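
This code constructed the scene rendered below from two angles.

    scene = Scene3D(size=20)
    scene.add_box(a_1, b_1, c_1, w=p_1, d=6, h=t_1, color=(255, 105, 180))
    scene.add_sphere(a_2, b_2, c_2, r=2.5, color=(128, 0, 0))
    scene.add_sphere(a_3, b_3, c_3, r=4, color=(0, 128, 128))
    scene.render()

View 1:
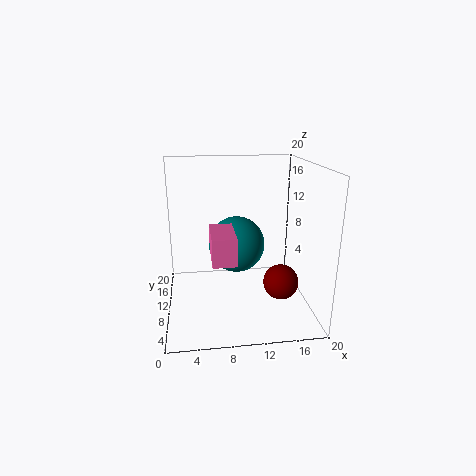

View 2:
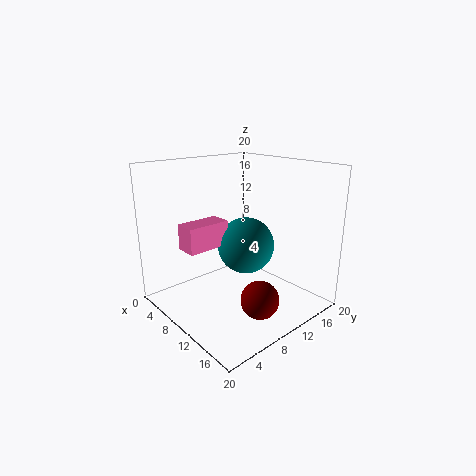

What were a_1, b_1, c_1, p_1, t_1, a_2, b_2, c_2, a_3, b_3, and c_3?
a_1 = 6
b_1 = 3
c_1 = 9
p_1 = 3
t_1 = 3.5
a_2 = 16
b_2 = 8.5
c_2 = 3.5
a_3 = 10
b_3 = 11.5
c_3 = 8.5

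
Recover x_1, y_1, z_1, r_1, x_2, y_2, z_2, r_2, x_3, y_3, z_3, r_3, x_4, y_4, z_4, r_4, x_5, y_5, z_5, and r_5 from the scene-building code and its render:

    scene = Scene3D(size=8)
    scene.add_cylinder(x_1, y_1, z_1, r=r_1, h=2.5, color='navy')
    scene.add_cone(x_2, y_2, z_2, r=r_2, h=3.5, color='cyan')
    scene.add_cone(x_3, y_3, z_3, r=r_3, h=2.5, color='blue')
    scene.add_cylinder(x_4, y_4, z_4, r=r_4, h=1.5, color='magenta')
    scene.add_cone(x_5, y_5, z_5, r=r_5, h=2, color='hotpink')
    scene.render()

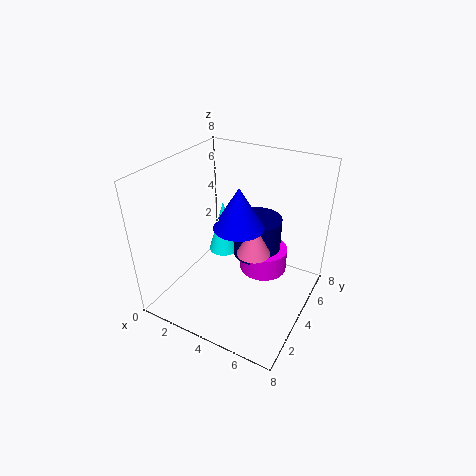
x_1 = 4, y_1 = 6.5, z_1 = 1.5, r_1 = 1.5, x_2 = 1.5, y_2 = 6.5, z_2 = 1, r_2 = 1, x_3 = 3.5, y_3 = 5, z_3 = 4, r_3 = 1.5, x_4 = 4.5, y_4 = 6.5, z_4 = 0.5, r_4 = 1.5, x_5 = 4.5, y_5 = 5, z_5 = 2.5, r_5 = 1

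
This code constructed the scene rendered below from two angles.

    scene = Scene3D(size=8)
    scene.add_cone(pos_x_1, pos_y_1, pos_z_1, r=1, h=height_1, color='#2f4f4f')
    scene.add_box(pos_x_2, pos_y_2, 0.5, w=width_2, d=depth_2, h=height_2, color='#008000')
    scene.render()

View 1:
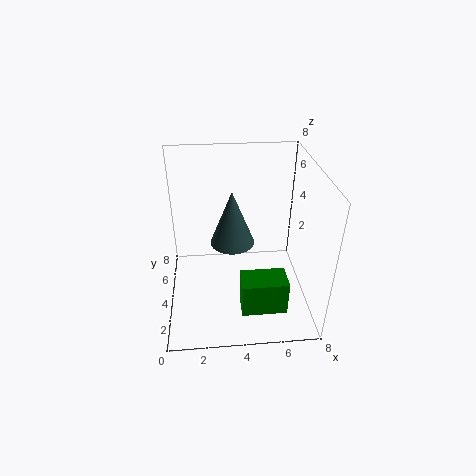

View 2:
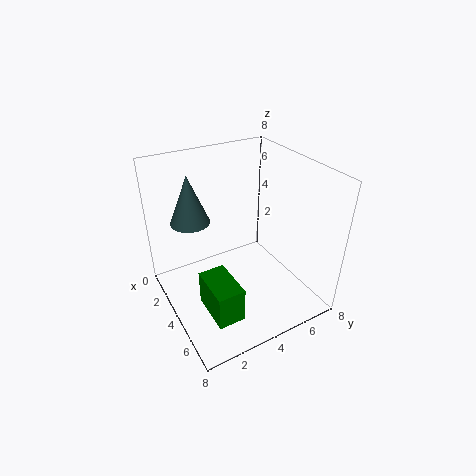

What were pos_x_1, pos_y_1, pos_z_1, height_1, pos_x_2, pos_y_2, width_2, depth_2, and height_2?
pos_x_1 = 3.5
pos_y_1 = 1.5
pos_z_1 = 5.5
height_1 = 2.5
pos_x_2 = 4
pos_y_2 = 1.5
width_2 = 2.5
depth_2 = 1.5
height_2 = 2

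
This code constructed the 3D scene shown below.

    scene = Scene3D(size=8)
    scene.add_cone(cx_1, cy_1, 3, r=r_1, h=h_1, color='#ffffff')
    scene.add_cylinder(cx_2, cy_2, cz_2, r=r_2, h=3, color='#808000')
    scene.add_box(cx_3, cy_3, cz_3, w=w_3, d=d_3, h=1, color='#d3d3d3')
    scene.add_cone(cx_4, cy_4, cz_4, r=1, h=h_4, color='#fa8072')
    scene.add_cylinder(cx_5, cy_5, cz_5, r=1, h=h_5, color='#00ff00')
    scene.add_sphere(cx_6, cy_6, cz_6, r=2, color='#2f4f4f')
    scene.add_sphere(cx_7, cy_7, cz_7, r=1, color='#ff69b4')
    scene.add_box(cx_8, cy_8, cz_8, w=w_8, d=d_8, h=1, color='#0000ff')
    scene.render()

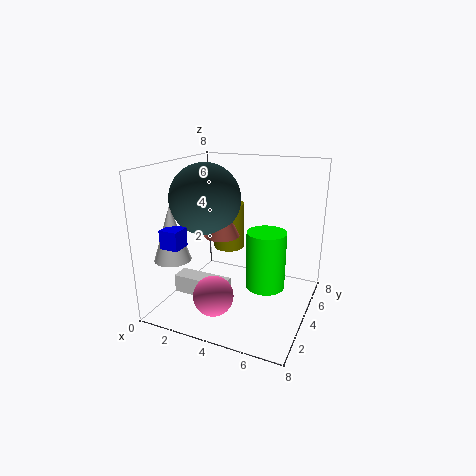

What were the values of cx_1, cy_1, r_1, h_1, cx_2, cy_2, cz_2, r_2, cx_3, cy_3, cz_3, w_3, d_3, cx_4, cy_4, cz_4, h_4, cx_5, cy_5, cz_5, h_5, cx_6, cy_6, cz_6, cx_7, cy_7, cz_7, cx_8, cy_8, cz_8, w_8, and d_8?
cx_1 = 1
cy_1 = 2
r_1 = 1
h_1 = 3
cx_2 = 2
cy_2 = 7
cz_2 = 2
r_2 = 1
cx_3 = 1
cy_3 = 2
cz_3 = 1
w_3 = 3
d_3 = 1
cx_4 = 3
cy_4 = 4
cz_4 = 4
h_4 = 2
cx_5 = 6
cy_5 = 3
cz_5 = 2
h_5 = 3
cx_6 = 2
cy_6 = 4
cz_6 = 6
cx_7 = 4
cy_7 = 1
cz_7 = 2
cx_8 = 1
cy_8 = 1
cz_8 = 4
w_8 = 1
d_8 = 1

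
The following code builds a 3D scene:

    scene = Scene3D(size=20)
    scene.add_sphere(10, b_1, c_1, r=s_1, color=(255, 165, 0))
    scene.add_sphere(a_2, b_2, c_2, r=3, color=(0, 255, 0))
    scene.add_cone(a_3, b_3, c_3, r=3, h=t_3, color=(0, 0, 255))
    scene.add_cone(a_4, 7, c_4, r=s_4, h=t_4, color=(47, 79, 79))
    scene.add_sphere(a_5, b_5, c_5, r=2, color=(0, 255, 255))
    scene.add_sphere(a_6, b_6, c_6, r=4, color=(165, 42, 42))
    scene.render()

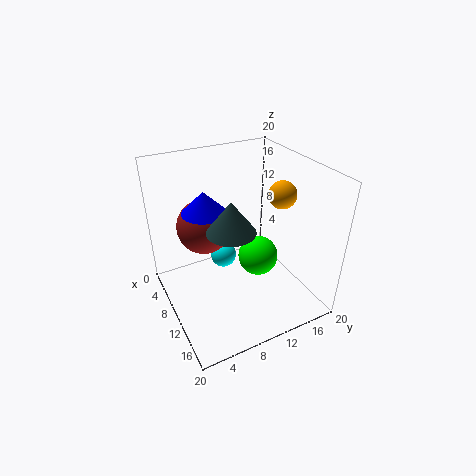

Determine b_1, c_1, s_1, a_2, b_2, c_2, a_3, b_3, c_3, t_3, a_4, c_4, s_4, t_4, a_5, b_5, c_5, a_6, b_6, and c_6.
b_1 = 17
c_1 = 15
s_1 = 2
a_2 = 9
b_2 = 14
c_2 = 5
a_3 = 8
b_3 = 6
c_3 = 14
t_3 = 3
a_4 = 14
c_4 = 14
s_4 = 3
t_4 = 4
a_5 = 5
b_5 = 10
c_5 = 4
a_6 = 5
b_6 = 7
c_6 = 10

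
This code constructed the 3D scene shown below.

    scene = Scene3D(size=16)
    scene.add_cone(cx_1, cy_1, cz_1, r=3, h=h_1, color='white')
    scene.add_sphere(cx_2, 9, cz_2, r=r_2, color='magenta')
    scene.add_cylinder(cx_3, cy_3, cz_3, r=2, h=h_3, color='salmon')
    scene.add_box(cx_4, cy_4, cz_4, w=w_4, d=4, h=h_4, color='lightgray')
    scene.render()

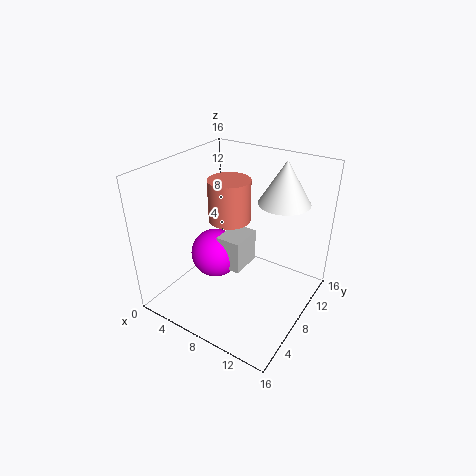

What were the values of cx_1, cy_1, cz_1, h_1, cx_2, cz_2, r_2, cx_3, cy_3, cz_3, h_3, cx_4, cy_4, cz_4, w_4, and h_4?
cx_1 = 11, cy_1 = 13, cz_1 = 11, h_1 = 5, cx_2 = 4, cz_2 = 4, r_2 = 3, cx_3 = 9, cy_3 = 5, cz_3 = 12, h_3 = 4, cx_4 = 5, cy_4 = 8, cz_4 = 3, w_4 = 3, h_4 = 4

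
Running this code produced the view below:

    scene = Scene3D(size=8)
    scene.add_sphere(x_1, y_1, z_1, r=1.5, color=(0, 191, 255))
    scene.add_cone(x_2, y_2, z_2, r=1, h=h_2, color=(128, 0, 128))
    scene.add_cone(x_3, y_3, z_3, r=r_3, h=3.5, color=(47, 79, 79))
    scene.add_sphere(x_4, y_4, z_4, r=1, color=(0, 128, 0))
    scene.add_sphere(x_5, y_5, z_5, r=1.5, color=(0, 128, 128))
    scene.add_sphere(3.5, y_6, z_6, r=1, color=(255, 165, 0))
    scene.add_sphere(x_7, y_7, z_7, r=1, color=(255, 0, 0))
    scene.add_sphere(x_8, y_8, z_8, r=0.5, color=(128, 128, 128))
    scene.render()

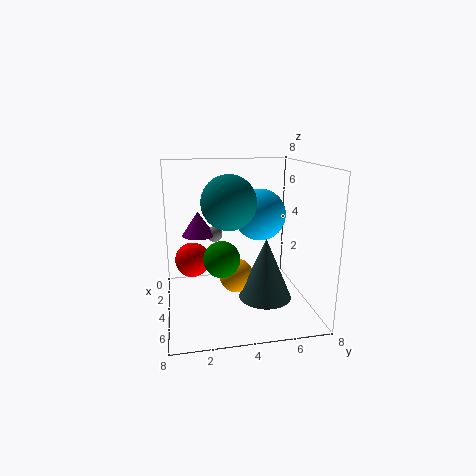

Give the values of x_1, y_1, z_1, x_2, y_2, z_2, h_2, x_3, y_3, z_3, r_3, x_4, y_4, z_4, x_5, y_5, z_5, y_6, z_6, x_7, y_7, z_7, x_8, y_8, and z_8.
x_1 = 3, y_1 = 5.5, z_1 = 5, x_2 = 1.5, y_2 = 2, z_2 = 3.5, h_2 = 1.5, x_3 = 4.5, y_3 = 5.5, z_3 = 0.5, r_3 = 1.5, x_4 = 4.5, y_4 = 3, z_4 = 3, x_5 = 4, y_5 = 3.5, z_5 = 6, y_6 = 4, z_6 = 1.5, x_7 = 3, y_7 = 1.5, z_7 = 2.5, x_8 = 1.5, y_8 = 3, z_8 = 3.5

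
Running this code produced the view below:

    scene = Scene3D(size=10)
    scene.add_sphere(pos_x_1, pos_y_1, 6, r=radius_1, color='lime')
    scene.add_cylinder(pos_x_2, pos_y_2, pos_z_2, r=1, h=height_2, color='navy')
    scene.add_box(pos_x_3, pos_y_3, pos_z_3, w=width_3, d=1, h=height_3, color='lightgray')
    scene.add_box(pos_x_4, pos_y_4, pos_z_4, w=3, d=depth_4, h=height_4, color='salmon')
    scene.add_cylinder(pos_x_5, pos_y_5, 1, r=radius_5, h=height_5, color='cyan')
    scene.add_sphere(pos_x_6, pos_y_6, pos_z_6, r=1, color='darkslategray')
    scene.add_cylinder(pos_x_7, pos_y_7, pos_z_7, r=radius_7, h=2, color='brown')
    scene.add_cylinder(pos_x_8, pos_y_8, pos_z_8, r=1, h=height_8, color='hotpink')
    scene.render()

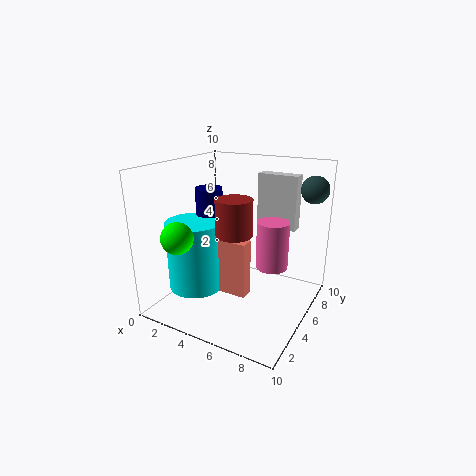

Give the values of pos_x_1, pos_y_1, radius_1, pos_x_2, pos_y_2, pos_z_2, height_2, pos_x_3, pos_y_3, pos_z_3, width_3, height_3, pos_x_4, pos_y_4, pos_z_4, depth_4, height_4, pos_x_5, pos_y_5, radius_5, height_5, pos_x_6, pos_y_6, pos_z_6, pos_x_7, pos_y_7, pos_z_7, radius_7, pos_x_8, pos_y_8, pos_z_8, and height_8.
pos_x_1 = 3, pos_y_1 = 1, radius_1 = 1, pos_x_2 = 2, pos_y_2 = 6, pos_z_2 = 3, height_2 = 5, pos_x_3 = 5, pos_y_3 = 8, pos_z_3 = 5, width_3 = 3, height_3 = 4, pos_x_4 = 3, pos_y_4 = 4, pos_z_4 = 1, depth_4 = 1, height_4 = 4, pos_x_5 = 2, pos_y_5 = 4, radius_5 = 2, height_5 = 5, pos_x_6 = 9, pos_y_6 = 9, pos_z_6 = 8, pos_x_7 = 7, pos_y_7 = 1, pos_z_7 = 7, radius_7 = 1, pos_x_8 = 8, pos_y_8 = 4, pos_z_8 = 4, height_8 = 3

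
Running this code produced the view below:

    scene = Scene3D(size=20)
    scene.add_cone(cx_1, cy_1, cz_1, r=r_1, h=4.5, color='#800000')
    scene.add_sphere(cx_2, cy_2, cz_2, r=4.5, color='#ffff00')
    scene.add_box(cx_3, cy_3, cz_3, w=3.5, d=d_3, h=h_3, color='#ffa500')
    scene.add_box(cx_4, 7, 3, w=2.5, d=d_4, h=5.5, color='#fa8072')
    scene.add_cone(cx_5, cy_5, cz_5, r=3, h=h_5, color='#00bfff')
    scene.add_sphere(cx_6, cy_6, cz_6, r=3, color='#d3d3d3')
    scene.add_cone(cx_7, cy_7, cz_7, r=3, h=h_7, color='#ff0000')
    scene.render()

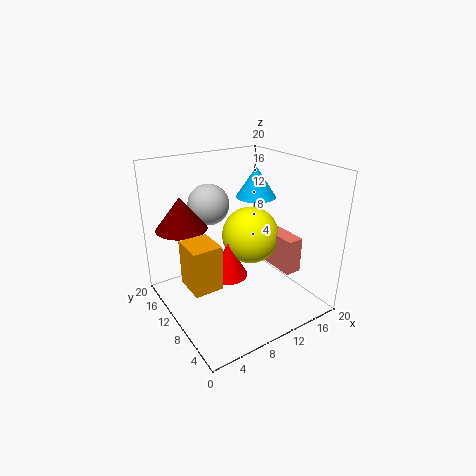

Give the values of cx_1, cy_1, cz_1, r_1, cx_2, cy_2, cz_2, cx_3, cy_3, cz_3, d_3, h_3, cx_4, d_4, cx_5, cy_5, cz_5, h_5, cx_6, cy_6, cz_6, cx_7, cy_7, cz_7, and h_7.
cx_1 = 3.5
cy_1 = 14
cz_1 = 11.5
r_1 = 3.5
cx_2 = 15
cy_2 = 14
cz_2 = 7.5
cx_3 = 0.5
cy_3 = 4
cz_3 = 7.5
d_3 = 4
h_3 = 5.5
cx_4 = 17
d_4 = 5.5
cx_5 = 15.5
cy_5 = 13.5
cz_5 = 14
h_5 = 4.5
cx_6 = 8.5
cy_6 = 15.5
cz_6 = 13.5
cx_7 = 10.5
cy_7 = 13.5
cz_7 = 2
h_7 = 5.5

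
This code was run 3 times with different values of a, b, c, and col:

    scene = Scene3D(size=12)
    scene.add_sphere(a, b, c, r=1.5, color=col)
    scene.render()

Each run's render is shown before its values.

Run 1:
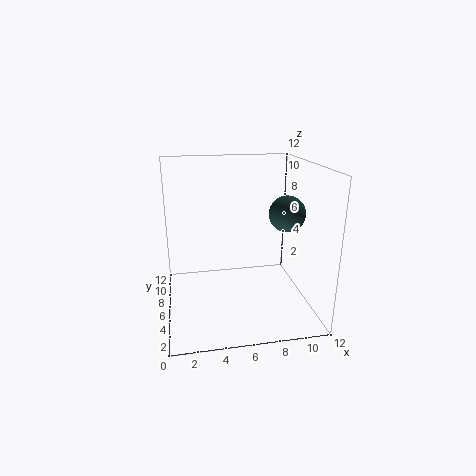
a = 10
b = 5.5
c = 8
col = 'darkslategray'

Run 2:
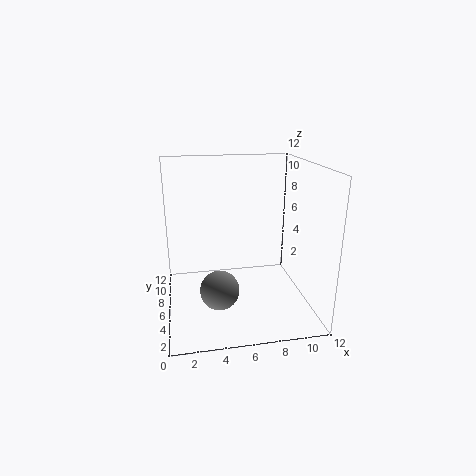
a = 4
b = 3
c = 3
col = 'gray'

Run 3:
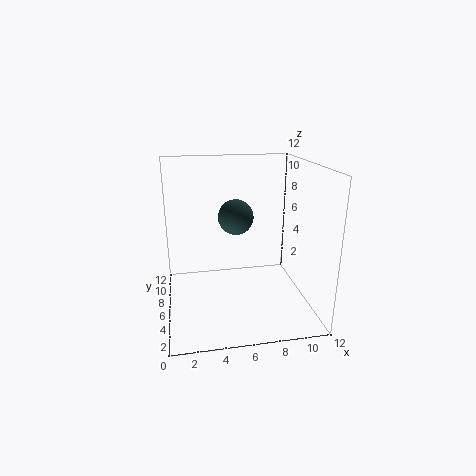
a = 6
b = 7
c = 7.5
col = 'darkslategray'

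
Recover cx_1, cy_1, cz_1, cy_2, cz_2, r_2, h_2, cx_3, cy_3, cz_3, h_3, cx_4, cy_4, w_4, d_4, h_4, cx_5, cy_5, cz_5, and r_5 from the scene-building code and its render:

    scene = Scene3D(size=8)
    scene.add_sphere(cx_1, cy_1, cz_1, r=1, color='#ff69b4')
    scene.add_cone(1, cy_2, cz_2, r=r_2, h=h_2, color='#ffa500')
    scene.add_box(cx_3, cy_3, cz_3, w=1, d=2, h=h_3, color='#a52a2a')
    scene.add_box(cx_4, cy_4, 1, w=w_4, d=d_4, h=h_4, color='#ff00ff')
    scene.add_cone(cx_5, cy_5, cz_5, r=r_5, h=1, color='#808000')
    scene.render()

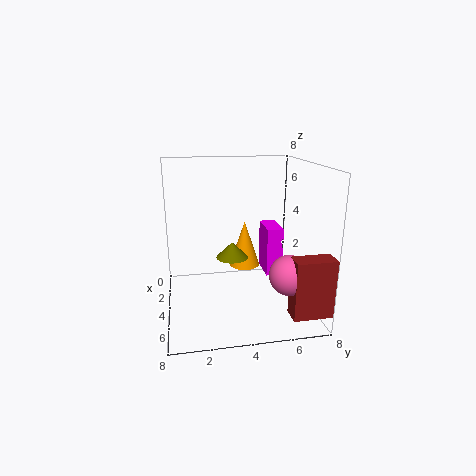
cx_1 = 7; cy_1 = 6; cz_1 = 3; cy_2 = 5; cz_2 = 1; r_2 = 1; h_2 = 3; cx_3 = 7; cy_3 = 6; cz_3 = 1; h_3 = 3; cx_4 = 1; cy_4 = 6; w_4 = 2; d_4 = 1; h_4 = 3; cx_5 = 2; cy_5 = 4; cz_5 = 2; r_5 = 1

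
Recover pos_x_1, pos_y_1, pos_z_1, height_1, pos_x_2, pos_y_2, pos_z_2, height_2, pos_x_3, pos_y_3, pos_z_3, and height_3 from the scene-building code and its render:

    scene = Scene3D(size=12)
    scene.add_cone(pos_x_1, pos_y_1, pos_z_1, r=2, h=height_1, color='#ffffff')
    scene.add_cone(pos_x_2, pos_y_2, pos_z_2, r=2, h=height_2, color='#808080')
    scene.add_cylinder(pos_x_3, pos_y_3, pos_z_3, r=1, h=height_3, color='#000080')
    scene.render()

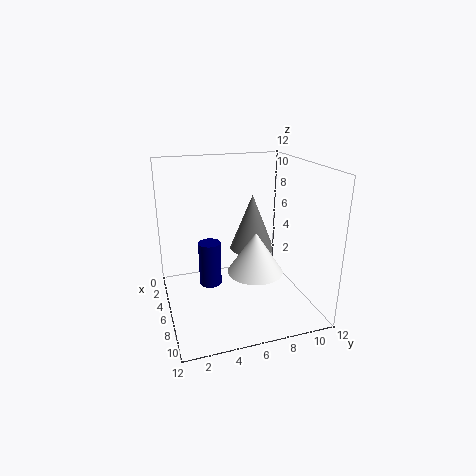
pos_x_1 = 10
pos_y_1 = 6
pos_z_1 = 5
height_1 = 3
pos_x_2 = 4
pos_y_2 = 8
pos_z_2 = 4
height_2 = 5
pos_x_3 = 4
pos_y_3 = 4
pos_z_3 = 1
height_3 = 4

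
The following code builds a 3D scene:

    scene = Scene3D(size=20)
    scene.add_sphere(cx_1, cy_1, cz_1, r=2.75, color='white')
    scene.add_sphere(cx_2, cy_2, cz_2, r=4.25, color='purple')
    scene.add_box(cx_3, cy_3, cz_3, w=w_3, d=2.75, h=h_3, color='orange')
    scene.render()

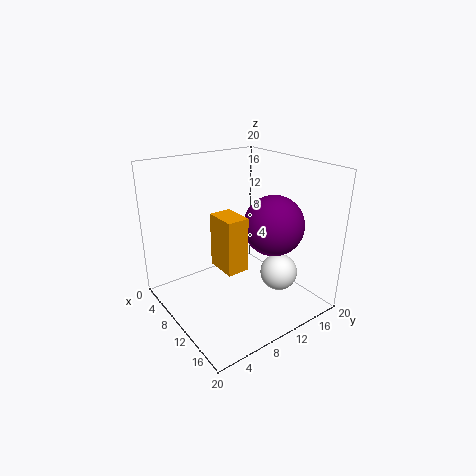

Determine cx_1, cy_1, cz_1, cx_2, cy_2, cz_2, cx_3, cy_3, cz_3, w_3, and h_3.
cx_1 = 12.25; cy_1 = 16; cz_1 = 3.5; cx_2 = 12.25; cy_2 = 14.5; cz_2 = 11.5; cx_3 = 11.5; cy_3 = 4.75; cz_3 = 8.5; w_3 = 4; h_3 = 6.75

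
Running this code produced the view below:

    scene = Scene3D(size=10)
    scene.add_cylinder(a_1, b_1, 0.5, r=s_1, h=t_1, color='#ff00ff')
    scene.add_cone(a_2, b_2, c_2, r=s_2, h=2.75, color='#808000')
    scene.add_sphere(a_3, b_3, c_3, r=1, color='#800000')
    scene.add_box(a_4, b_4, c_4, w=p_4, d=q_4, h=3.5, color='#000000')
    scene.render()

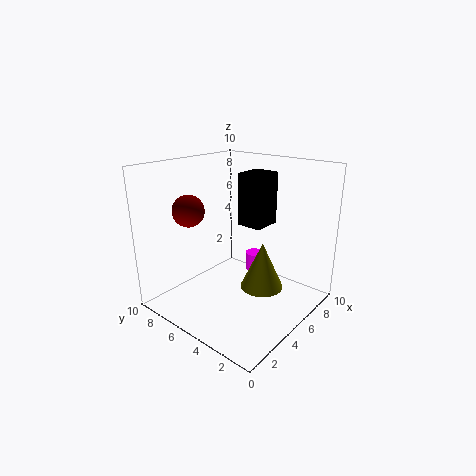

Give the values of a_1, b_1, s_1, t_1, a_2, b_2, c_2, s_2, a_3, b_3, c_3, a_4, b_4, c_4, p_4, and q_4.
a_1 = 9, b_1 = 6.5, s_1 = 0.75, t_1 = 1.5, a_2 = 3, b_2 = 1.5, c_2 = 3.5, s_2 = 1.25, a_3 = 1.75, b_3 = 6.25, c_3 = 7.5, a_4 = 5, b_4 = 3.25, c_4 = 6, p_4 = 2, q_4 = 1.75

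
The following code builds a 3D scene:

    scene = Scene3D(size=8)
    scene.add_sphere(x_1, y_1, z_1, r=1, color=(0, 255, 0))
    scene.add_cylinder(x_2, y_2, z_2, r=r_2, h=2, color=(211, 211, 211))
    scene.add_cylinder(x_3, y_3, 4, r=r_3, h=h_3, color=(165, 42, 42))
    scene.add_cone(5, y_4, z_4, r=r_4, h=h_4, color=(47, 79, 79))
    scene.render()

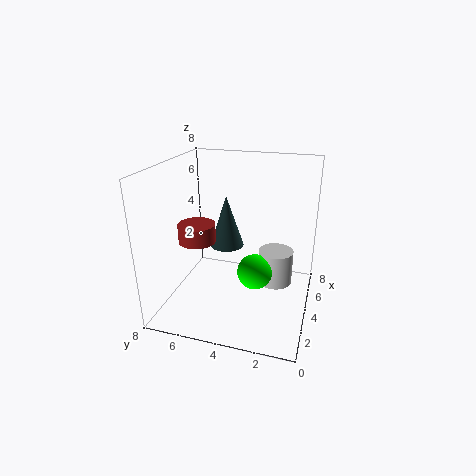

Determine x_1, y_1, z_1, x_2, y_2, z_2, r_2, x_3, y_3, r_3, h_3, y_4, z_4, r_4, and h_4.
x_1 = 4, y_1 = 3, z_1 = 2, x_2 = 5, y_2 = 2, z_2 = 1, r_2 = 1, x_3 = 3, y_3 = 6, r_3 = 1, h_3 = 1, y_4 = 5, z_4 = 3, r_4 = 1, h_4 = 3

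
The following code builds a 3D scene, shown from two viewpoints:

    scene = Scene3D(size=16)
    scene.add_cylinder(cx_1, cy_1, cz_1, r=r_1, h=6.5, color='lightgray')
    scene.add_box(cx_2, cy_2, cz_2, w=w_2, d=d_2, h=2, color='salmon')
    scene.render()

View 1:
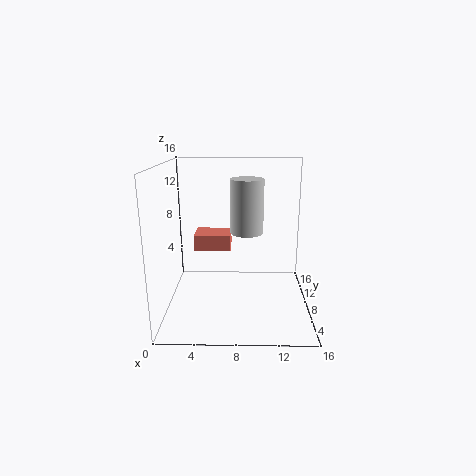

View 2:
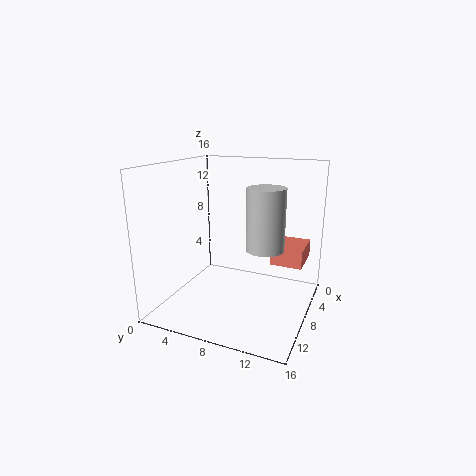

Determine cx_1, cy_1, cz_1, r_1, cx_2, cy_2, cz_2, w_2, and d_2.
cx_1 = 9; cy_1 = 11.5; cz_1 = 7.5; r_1 = 2; cx_2 = 2.5; cy_2 = 11.5; cz_2 = 5; w_2 = 4.5; d_2 = 3.5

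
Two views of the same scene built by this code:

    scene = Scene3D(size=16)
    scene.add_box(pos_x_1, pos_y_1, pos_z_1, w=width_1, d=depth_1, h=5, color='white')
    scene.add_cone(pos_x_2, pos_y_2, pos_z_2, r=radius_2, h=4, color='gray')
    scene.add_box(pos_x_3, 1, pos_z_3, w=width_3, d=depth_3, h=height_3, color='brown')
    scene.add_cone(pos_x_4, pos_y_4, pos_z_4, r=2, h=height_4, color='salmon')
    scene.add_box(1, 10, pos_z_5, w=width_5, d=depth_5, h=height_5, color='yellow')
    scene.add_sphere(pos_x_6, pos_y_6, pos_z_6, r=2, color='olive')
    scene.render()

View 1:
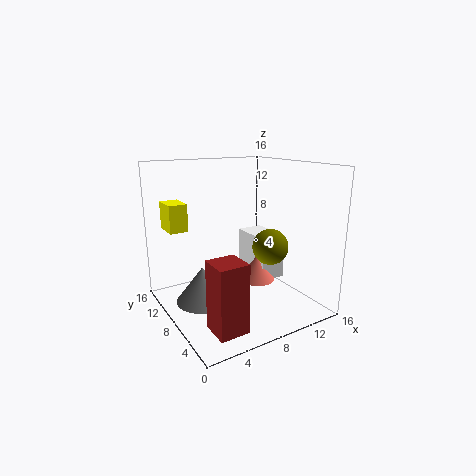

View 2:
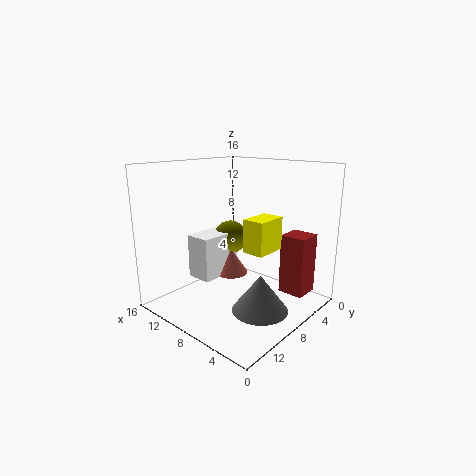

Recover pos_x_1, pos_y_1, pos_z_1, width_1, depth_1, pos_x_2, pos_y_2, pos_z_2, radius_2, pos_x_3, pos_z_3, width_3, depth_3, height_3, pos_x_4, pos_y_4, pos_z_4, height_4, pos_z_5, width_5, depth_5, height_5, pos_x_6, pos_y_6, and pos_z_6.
pos_x_1 = 10
pos_y_1 = 6
pos_z_1 = 3
width_1 = 3
depth_1 = 5
pos_x_2 = 4
pos_y_2 = 9
pos_z_2 = 1
radius_2 = 3
pos_x_3 = 2
pos_z_3 = 1
width_3 = 3
depth_3 = 3
height_3 = 7
pos_x_4 = 10
pos_y_4 = 7
pos_z_4 = 3
height_4 = 3
pos_z_5 = 9
width_5 = 2
depth_5 = 3
height_5 = 3
pos_x_6 = 11
pos_y_6 = 6
pos_z_6 = 7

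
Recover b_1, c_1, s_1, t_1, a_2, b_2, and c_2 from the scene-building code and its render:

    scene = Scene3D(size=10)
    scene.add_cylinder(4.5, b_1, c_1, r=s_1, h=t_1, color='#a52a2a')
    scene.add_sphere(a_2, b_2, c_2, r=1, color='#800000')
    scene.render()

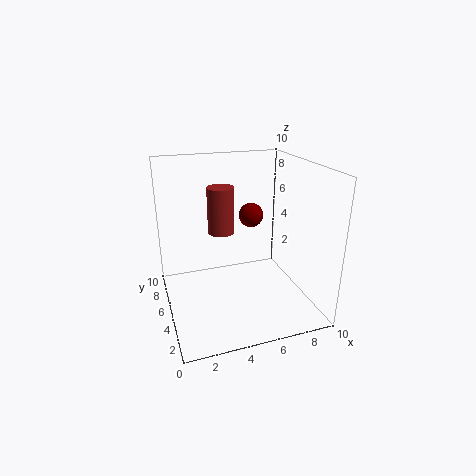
b_1 = 7.5; c_1 = 4.5; s_1 = 1; t_1 = 3.5; a_2 = 7.5; b_2 = 9; c_2 = 5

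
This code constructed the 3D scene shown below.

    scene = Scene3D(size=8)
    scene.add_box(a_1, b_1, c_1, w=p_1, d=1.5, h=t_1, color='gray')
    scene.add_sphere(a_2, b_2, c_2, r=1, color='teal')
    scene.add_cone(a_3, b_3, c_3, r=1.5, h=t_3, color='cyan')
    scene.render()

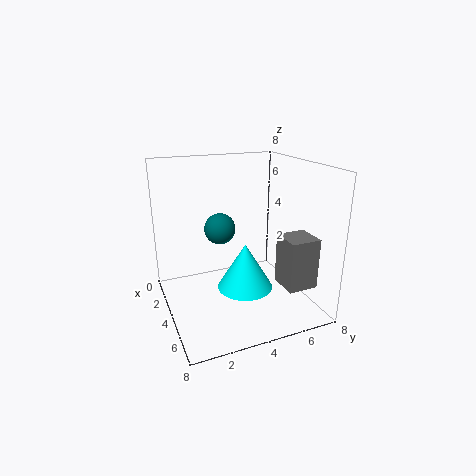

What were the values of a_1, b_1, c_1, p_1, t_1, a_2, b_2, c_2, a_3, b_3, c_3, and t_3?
a_1 = 6.5
b_1 = 5
c_1 = 2.5
p_1 = 1.5
t_1 = 2.5
a_2 = 1
b_2 = 4
c_2 = 3.5
a_3 = 5
b_3 = 4
c_3 = 1.5
t_3 = 2.5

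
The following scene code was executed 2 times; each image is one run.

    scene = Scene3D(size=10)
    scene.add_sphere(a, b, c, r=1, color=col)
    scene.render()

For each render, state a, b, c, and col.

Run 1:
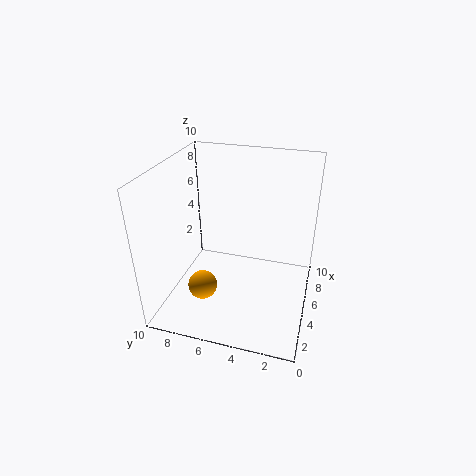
a = 3
b = 7
c = 2
col = 'orange'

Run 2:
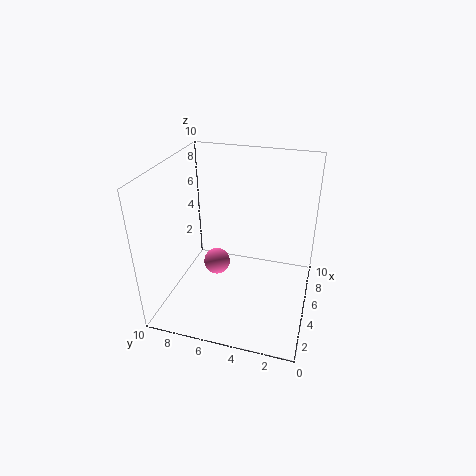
a = 6
b = 7
c = 2
col = 'hotpink'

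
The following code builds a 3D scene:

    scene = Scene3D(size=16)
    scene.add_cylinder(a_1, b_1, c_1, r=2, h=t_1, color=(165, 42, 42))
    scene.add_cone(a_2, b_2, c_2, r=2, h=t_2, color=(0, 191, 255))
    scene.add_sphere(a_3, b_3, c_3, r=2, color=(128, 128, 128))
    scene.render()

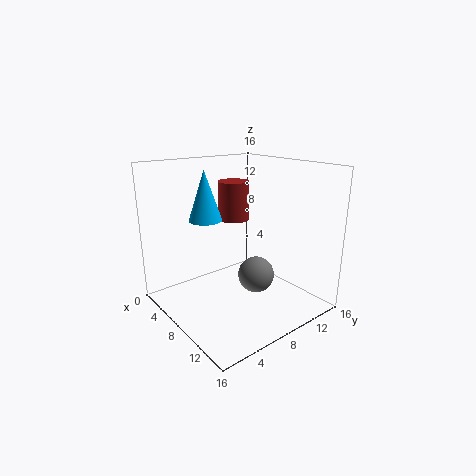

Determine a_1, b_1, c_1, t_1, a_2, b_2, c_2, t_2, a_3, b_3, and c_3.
a_1 = 2; b_1 = 12; c_1 = 8; t_1 = 5; a_2 = 3; b_2 = 7; c_2 = 9; t_2 = 6; a_3 = 10; b_3 = 9; c_3 = 4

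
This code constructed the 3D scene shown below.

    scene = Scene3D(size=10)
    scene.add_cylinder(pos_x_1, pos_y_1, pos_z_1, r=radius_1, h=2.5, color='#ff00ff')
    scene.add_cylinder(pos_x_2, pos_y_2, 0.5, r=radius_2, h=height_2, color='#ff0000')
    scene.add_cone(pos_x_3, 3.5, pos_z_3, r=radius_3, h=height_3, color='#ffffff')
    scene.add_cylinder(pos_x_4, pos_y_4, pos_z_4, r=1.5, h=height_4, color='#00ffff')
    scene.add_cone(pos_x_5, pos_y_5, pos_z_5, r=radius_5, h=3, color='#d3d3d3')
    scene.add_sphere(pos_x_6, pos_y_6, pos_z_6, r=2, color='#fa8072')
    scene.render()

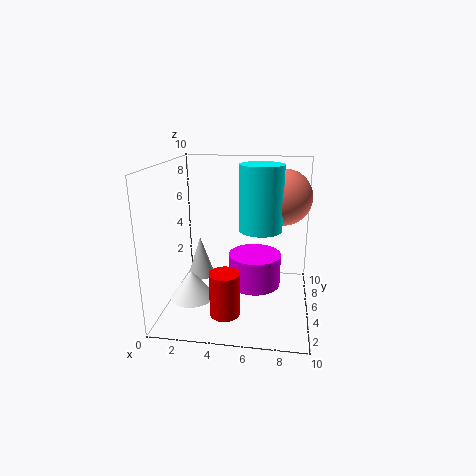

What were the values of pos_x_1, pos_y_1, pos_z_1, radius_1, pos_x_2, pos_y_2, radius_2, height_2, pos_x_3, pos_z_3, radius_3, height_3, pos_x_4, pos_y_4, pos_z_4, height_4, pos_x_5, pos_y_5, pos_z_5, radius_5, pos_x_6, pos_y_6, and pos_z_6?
pos_x_1 = 6, pos_y_1 = 7, pos_z_1 = 0.5, radius_1 = 2, pos_x_2 = 4.5, pos_y_2 = 2.5, radius_2 = 1, height_2 = 3, pos_x_3 = 2, pos_z_3 = 1, radius_3 = 1.5, height_3 = 2, pos_x_4 = 6.5, pos_y_4 = 5.5, pos_z_4 = 5.5, height_4 = 4.5, pos_x_5 = 2, pos_y_5 = 6, pos_z_5 = 1.5, radius_5 = 1, pos_x_6 = 8, pos_y_6 = 7, pos_z_6 = 7.5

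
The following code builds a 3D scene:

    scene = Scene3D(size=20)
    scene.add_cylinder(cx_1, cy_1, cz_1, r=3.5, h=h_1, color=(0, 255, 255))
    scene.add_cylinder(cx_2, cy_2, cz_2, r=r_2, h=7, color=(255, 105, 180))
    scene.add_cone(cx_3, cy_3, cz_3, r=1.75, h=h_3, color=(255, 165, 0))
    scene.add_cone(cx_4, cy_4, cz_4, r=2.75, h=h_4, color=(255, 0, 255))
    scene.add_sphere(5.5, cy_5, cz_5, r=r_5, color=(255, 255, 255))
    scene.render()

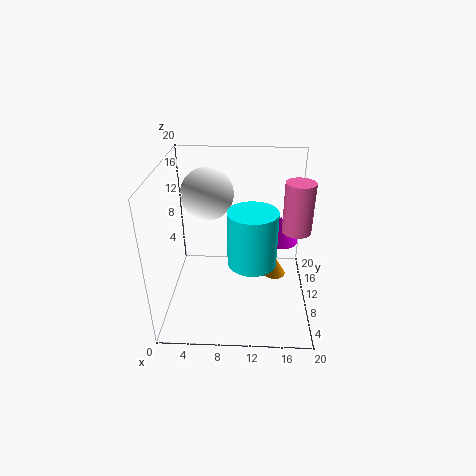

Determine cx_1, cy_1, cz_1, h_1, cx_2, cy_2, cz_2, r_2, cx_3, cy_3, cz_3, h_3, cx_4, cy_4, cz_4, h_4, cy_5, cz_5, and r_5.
cx_1 = 12, cy_1 = 10, cz_1 = 6, h_1 = 8, cx_2 = 18, cy_2 = 10.5, cz_2 = 11, r_2 = 2, cx_3 = 15.5, cy_3 = 12.75, cz_3 = 2.25, h_3 = 3, cx_4 = 16.25, cy_4 = 14.75, cz_4 = 7, h_4 = 4, cy_5 = 13.5, cz_5 = 15, r_5 = 3.75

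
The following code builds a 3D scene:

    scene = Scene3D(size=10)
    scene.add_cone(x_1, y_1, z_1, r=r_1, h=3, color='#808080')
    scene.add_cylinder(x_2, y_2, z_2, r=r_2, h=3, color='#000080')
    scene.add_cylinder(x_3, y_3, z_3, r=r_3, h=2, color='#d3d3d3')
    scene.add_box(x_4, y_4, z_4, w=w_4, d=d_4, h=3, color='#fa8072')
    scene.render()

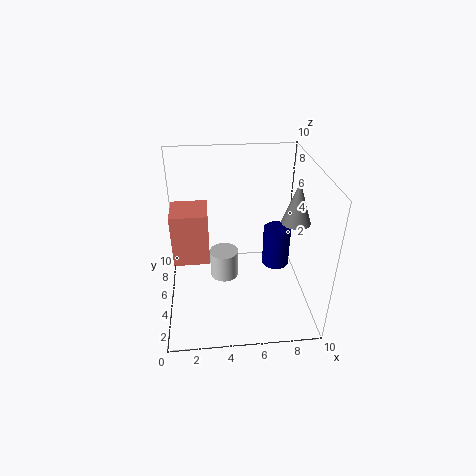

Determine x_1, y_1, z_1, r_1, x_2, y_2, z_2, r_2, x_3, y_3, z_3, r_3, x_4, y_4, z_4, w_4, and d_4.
x_1 = 9, y_1 = 5, z_1 = 6, r_1 = 1, x_2 = 8, y_2 = 6, z_2 = 2, r_2 = 1, x_3 = 4, y_3 = 5, z_3 = 2, r_3 = 1, x_4 = 1, y_4 = 1, z_4 = 6, w_4 = 2, d_4 = 2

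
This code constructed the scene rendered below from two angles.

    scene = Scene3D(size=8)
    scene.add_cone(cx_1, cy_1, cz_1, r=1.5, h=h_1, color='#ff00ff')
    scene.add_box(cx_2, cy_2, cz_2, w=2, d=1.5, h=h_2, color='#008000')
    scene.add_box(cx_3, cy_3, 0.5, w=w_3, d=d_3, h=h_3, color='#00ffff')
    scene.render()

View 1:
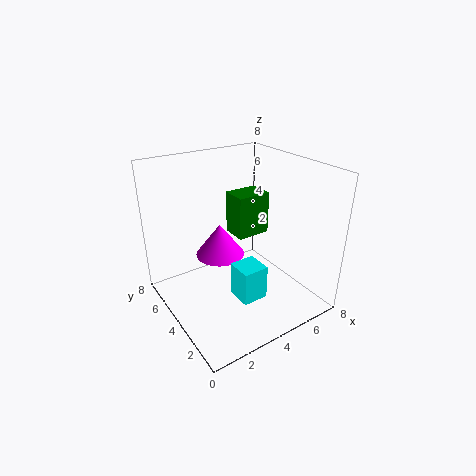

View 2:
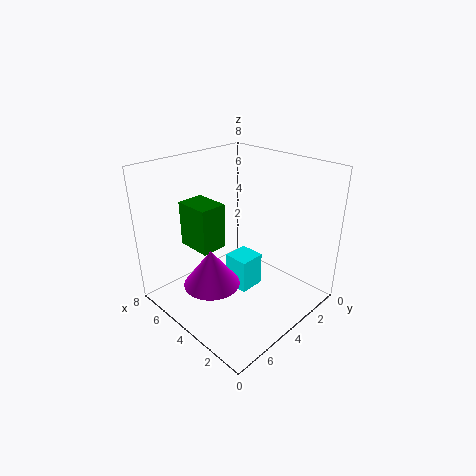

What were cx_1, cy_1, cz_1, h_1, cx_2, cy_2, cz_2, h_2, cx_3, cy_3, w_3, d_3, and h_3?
cx_1 = 4
cy_1 = 6
cz_1 = 2
h_1 = 2
cx_2 = 4.5
cy_2 = 4.5
cz_2 = 3.5
h_2 = 2.5
cx_3 = 3.5
cy_3 = 2.5
w_3 = 1.5
d_3 = 1.5
h_3 = 2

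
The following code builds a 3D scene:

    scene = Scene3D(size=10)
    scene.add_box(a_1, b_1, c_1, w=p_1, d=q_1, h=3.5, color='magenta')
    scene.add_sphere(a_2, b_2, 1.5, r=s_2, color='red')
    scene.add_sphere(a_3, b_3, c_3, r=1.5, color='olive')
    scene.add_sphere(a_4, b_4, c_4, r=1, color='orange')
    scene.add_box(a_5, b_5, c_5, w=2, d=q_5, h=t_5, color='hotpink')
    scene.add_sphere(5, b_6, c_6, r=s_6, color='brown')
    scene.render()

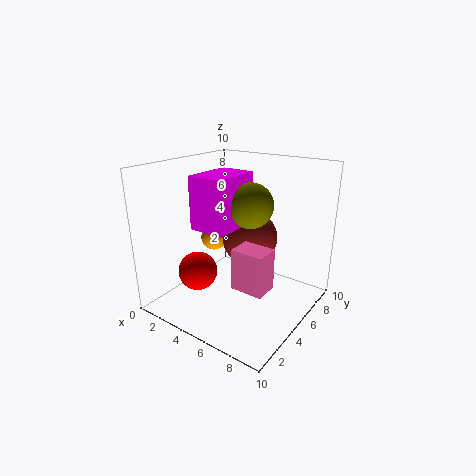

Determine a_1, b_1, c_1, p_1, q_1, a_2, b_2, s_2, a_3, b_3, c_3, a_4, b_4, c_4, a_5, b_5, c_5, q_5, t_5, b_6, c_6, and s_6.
a_1 = 3, b_1 = 2.5, c_1 = 6, p_1 = 2.5, q_1 = 3.5, a_2 = 1.5, b_2 = 4.5, s_2 = 1.5, a_3 = 6, b_3 = 5, c_3 = 7.5, a_4 = 2, b_4 = 6, c_4 = 4, a_5 = 7, b_5 = 1.5, c_5 = 3.5, q_5 = 1.5, t_5 = 2.5, b_6 = 6.5, c_6 = 4.5, s_6 = 2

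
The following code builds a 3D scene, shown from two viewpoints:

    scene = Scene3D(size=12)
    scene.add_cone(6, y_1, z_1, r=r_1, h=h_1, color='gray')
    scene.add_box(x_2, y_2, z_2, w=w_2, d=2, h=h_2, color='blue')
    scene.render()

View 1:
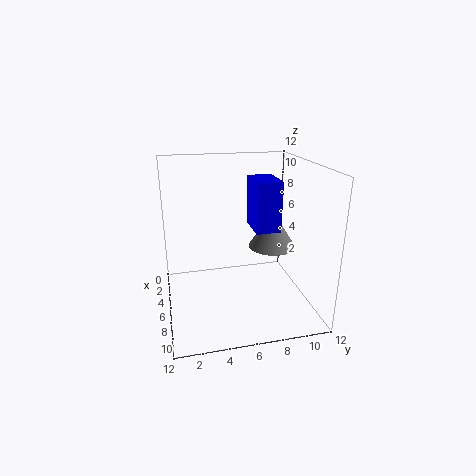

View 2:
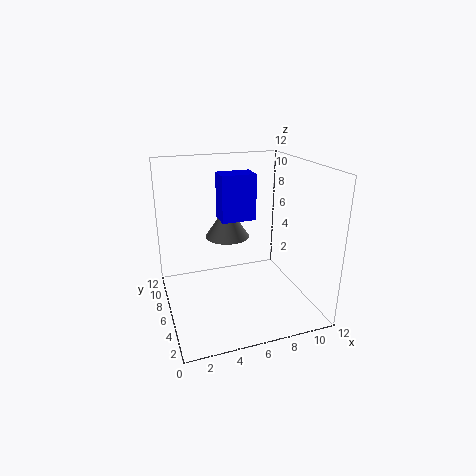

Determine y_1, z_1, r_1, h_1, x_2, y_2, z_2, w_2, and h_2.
y_1 = 9, z_1 = 5, r_1 = 2, h_1 = 3, x_2 = 5, y_2 = 7, z_2 = 7, w_2 = 3, h_2 = 4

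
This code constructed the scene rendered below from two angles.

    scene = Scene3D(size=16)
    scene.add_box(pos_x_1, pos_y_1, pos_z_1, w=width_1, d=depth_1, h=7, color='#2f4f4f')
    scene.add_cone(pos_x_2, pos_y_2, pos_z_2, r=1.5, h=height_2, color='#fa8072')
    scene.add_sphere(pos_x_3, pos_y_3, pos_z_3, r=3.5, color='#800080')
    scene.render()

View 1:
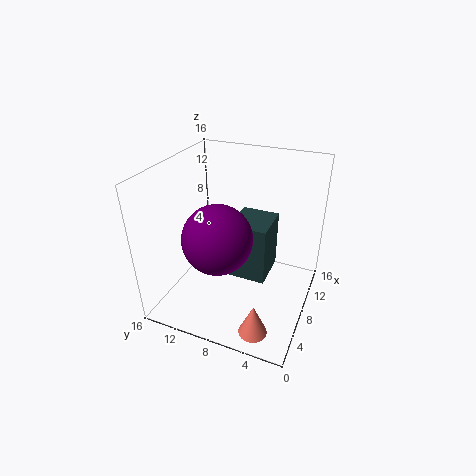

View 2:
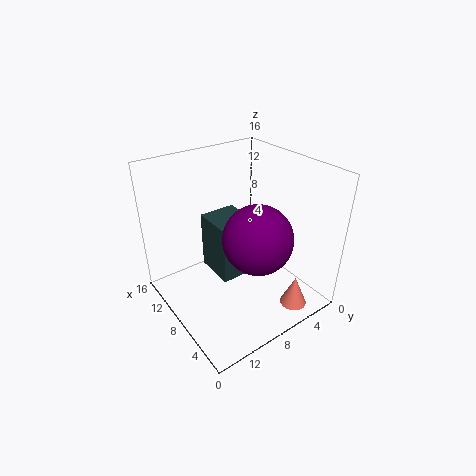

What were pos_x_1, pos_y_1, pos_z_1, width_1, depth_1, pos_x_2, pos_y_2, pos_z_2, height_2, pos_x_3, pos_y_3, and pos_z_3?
pos_x_1 = 8.5
pos_y_1 = 5
pos_z_1 = 2
width_1 = 5
depth_1 = 4.5
pos_x_2 = 2.5
pos_y_2 = 4
pos_z_2 = 0.5
height_2 = 3.5
pos_x_3 = 4
pos_y_3 = 8.5
pos_z_3 = 10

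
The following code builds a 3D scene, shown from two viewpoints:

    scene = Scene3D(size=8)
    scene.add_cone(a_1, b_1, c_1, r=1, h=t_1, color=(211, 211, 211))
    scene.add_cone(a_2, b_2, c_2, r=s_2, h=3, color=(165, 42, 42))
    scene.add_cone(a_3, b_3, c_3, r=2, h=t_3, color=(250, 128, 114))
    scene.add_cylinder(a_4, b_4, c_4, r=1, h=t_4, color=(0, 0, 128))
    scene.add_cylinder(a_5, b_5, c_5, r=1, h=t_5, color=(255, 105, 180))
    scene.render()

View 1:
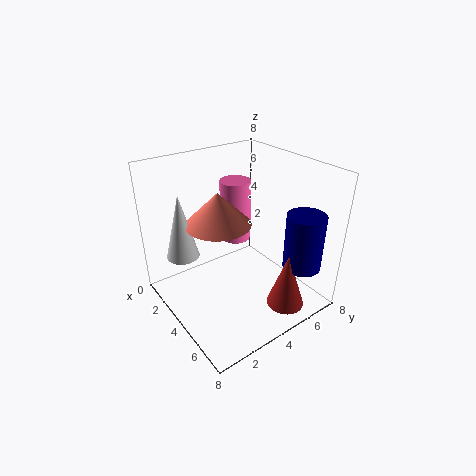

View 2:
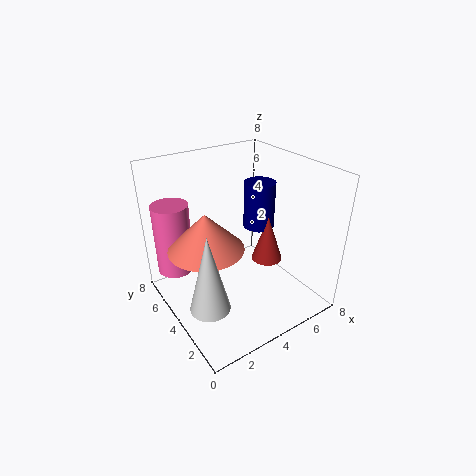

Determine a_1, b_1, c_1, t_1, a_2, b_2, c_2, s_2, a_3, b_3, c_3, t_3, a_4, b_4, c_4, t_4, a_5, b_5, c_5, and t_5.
a_1 = 1; b_1 = 2; c_1 = 2; t_1 = 4; a_2 = 7; b_2 = 5; c_2 = 1; s_2 = 1; a_3 = 2; b_3 = 4; c_3 = 4; t_3 = 2; a_4 = 7; b_4 = 6; c_4 = 3; t_4 = 3; a_5 = 1; b_5 = 6; c_5 = 2; t_5 = 4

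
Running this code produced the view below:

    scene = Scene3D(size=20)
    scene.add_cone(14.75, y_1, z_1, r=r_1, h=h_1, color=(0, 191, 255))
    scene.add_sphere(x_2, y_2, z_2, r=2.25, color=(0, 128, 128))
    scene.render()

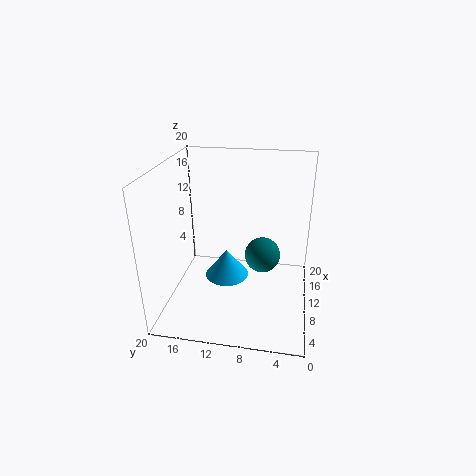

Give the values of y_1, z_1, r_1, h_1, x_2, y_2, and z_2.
y_1 = 12.75, z_1 = 0.5, r_1 = 3.5, h_1 = 4.5, x_2 = 7, y_2 = 6.25, z_2 = 9.5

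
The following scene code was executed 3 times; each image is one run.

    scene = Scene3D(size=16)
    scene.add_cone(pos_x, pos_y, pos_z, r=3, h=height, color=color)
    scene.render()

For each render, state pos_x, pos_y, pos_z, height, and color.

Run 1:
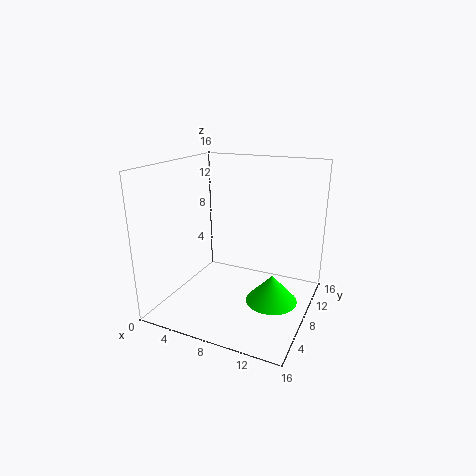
pos_x = 11.75, pos_y = 9.25, pos_z = 0.25, height = 3.25, color = 'lime'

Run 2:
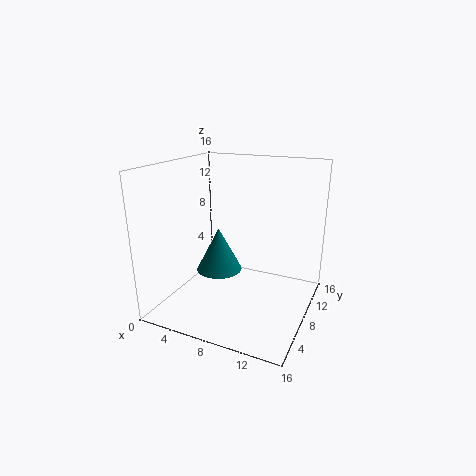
pos_x = 3.25, pos_y = 12.25, pos_z = 1.25, height = 5.75, color = 'teal'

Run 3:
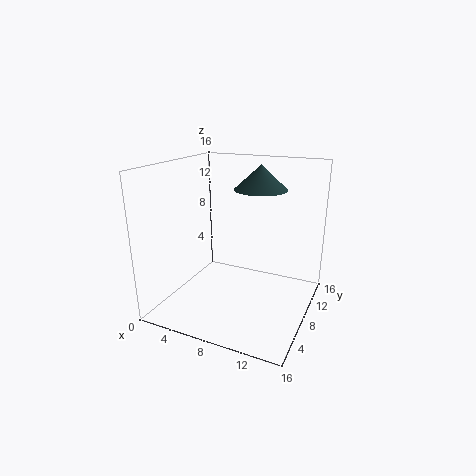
pos_x = 9.5, pos_y = 10.75, pos_z = 13, height = 2.75, color = 'darkslategray'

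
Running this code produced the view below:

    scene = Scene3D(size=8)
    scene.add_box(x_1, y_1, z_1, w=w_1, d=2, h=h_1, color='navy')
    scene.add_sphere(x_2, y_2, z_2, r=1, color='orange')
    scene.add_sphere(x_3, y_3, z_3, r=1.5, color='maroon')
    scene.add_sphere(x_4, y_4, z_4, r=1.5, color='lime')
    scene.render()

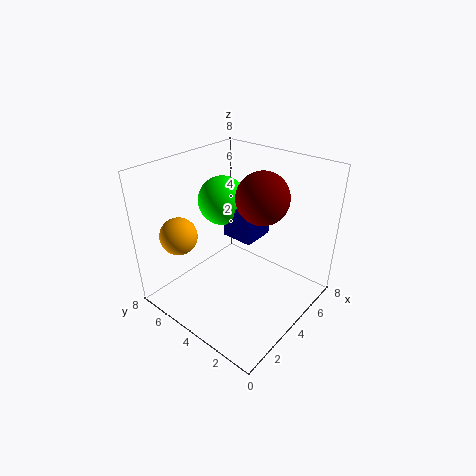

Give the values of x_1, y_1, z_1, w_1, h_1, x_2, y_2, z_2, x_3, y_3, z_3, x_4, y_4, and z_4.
x_1 = 5; y_1 = 4; z_1 = 3; w_1 = 2; h_1 = 2; x_2 = 1.5; y_2 = 6; z_2 = 4.5; x_3 = 5.5; y_3 = 3.5; z_3 = 6; x_4 = 5.5; y_4 = 6.5; z_4 = 5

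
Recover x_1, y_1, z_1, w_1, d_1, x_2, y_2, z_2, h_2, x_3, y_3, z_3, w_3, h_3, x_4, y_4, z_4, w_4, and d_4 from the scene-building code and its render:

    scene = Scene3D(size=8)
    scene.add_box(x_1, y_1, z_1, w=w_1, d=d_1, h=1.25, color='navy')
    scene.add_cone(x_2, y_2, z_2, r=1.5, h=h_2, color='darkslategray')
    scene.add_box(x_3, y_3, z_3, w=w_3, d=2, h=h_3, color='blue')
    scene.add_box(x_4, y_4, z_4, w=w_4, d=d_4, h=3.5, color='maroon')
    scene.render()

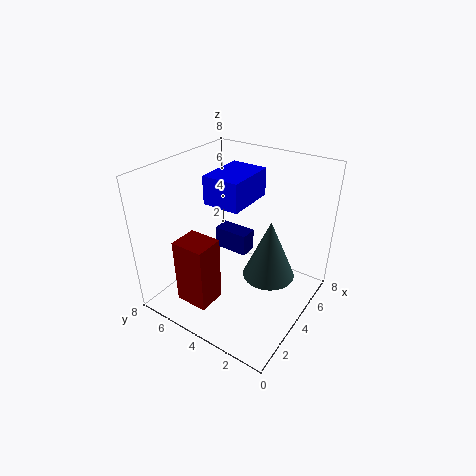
x_1 = 4.25; y_1 = 3.75; z_1 = 2.75; w_1 = 1; d_1 = 2; x_2 = 5; y_2 = 2.5; z_2 = 1.5; h_2 = 3.5; x_3 = 2.75; y_3 = 3.25; z_3 = 6.25; w_3 = 2.75; h_3 = 1.5; x_4 = 0.5; y_4 = 3.75; z_4 = 1.5; w_4 = 1.5; d_4 = 1.75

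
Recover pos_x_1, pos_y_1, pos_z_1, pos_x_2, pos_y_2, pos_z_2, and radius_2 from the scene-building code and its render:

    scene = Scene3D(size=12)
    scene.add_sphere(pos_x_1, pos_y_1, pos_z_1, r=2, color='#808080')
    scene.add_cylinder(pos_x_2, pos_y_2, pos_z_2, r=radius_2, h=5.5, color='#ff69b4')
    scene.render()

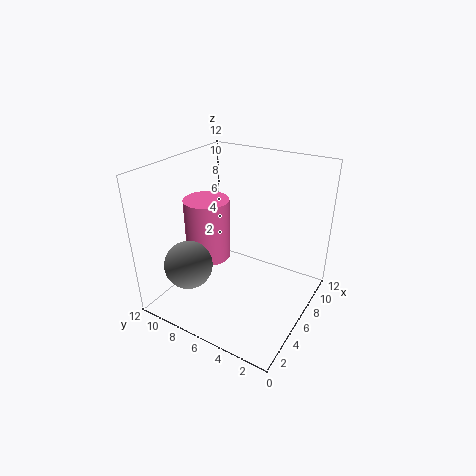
pos_x_1 = 3; pos_y_1 = 9; pos_z_1 = 4; pos_x_2 = 6.5; pos_y_2 = 9.5; pos_z_2 = 3; radius_2 = 2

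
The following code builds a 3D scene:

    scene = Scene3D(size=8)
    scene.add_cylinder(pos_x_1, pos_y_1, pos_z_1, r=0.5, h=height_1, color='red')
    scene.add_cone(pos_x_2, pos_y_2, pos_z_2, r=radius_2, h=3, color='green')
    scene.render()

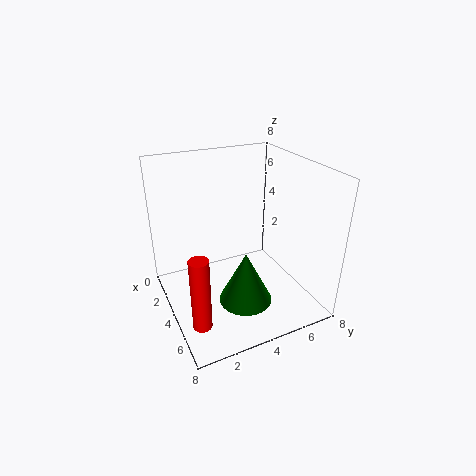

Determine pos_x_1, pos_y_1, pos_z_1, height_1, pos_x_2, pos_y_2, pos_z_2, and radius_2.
pos_x_1 = 6; pos_y_1 = 1; pos_z_1 = 0.5; height_1 = 4; pos_x_2 = 5; pos_y_2 = 4; pos_z_2 = 0.5; radius_2 = 1.5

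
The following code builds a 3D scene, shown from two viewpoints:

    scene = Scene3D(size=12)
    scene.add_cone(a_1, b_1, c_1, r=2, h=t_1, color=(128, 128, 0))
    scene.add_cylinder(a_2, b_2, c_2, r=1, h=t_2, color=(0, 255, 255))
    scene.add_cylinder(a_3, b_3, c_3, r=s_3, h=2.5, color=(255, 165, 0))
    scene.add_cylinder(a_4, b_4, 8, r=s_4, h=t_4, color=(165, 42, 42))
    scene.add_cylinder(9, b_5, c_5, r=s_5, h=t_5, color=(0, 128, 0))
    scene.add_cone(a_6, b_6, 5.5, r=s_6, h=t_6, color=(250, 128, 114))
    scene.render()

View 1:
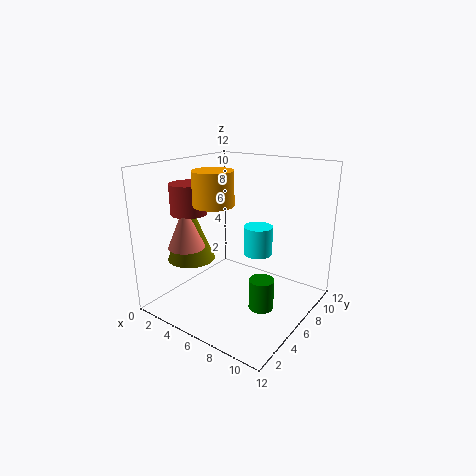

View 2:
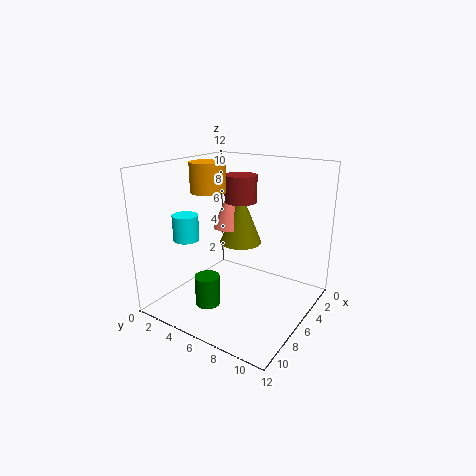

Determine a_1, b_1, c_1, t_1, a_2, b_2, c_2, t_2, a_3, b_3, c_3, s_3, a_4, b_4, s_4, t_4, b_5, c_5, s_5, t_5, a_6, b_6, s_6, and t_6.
a_1 = 2.5; b_1 = 4; c_1 = 4; t_1 = 5; a_2 = 9.5; b_2 = 3.5; c_2 = 6.5; t_2 = 2; a_3 = 6; b_3 = 3; c_3 = 9.5; s_3 = 1.5; a_4 = 2.5; b_4 = 4; s_4 = 1.5; t_4 = 2.5; b_5 = 5; c_5 = 1; s_5 = 1; t_5 = 2.5; a_6 = 3; b_6 = 3; s_6 = 1.5; t_6 = 3.5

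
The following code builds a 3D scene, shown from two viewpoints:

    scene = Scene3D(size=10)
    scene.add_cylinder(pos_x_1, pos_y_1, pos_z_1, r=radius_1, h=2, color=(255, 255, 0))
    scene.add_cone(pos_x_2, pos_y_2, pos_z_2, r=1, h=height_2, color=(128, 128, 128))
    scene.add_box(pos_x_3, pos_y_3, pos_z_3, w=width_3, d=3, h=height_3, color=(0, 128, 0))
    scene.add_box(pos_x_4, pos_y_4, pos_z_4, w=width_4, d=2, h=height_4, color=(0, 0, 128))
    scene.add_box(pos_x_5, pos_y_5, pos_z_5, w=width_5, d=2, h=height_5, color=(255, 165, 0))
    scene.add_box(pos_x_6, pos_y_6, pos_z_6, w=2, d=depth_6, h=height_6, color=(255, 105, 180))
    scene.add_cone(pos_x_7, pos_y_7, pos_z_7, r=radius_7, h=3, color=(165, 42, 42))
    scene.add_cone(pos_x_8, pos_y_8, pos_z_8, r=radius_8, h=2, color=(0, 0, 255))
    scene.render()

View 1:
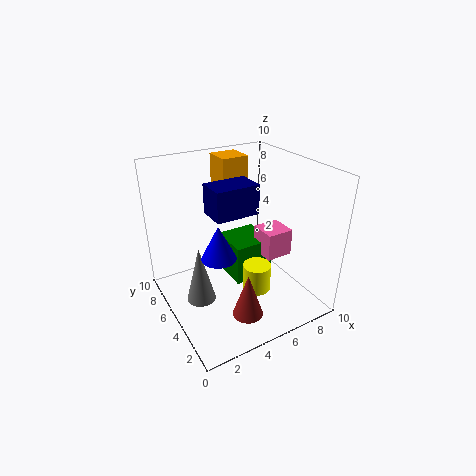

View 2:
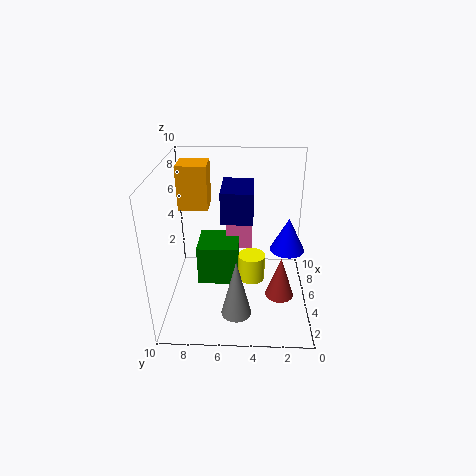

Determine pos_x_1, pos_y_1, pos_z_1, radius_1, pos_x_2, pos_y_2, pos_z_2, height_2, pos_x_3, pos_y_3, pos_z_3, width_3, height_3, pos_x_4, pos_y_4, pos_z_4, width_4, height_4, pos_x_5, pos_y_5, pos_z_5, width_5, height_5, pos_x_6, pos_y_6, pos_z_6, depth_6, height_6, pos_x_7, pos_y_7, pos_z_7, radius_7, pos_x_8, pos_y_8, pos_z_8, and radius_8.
pos_x_1 = 6; pos_y_1 = 4; pos_z_1 = 1; radius_1 = 1; pos_x_2 = 2; pos_y_2 = 5; pos_z_2 = 1; height_2 = 4; pos_x_3 = 5; pos_y_3 = 5; pos_z_3 = 1; width_3 = 3; height_3 = 3; pos_x_4 = 3; pos_y_4 = 4; pos_z_4 = 7; width_4 = 3; height_4 = 2; pos_x_5 = 5; pos_y_5 = 7; pos_z_5 = 7; width_5 = 2; height_5 = 3; pos_x_6 = 7; pos_y_6 = 4; pos_z_6 = 3; depth_6 = 2; height_6 = 2; pos_x_7 = 4; pos_y_7 = 2; pos_z_7 = 1; radius_7 = 1; pos_x_8 = 2; pos_y_8 = 2; pos_z_8 = 6; radius_8 = 1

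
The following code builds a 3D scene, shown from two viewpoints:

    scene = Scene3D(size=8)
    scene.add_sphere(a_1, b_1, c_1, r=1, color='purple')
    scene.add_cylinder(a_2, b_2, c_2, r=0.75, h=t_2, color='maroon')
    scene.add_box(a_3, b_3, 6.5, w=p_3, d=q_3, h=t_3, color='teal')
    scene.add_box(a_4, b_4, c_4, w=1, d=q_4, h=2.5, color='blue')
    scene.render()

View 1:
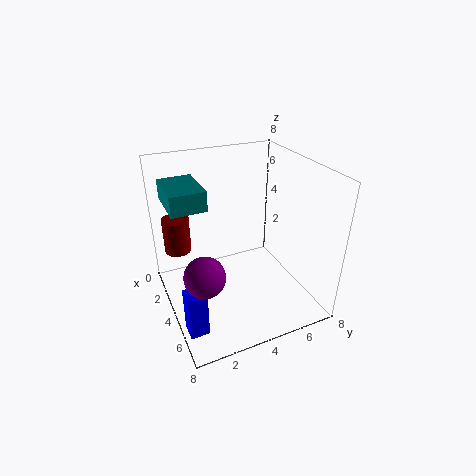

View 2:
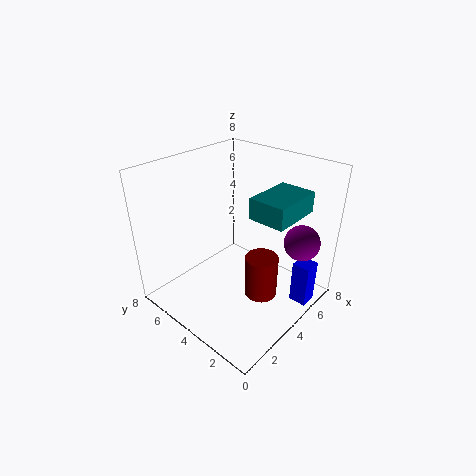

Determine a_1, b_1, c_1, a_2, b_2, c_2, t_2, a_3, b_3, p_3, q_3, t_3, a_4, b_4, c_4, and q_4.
a_1 = 6.25; b_1 = 1.25; c_1 = 3.75; a_2 = 2.25; b_2 = 1; c_2 = 3; t_2 = 2; a_3 = 2.5; b_3 = 0.25; p_3 = 2.5; q_3 = 1.75; t_3 = 1; a_4 = 5.5; b_4 = 0.25; c_4 = 0.25; q_4 = 1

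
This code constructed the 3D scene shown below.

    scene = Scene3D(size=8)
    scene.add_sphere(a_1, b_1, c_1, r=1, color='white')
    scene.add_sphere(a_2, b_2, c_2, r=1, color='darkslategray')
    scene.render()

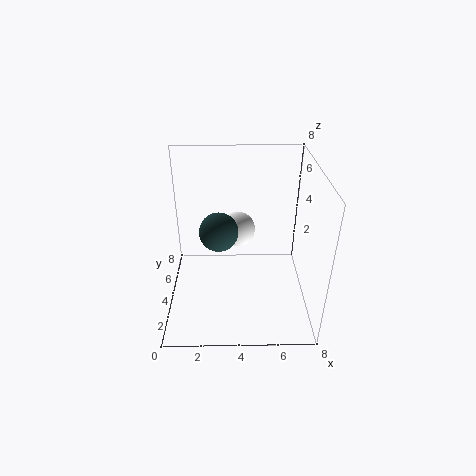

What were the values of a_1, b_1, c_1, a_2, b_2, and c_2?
a_1 = 4
b_1 = 5
c_1 = 4
a_2 = 3
b_2 = 3
c_2 = 5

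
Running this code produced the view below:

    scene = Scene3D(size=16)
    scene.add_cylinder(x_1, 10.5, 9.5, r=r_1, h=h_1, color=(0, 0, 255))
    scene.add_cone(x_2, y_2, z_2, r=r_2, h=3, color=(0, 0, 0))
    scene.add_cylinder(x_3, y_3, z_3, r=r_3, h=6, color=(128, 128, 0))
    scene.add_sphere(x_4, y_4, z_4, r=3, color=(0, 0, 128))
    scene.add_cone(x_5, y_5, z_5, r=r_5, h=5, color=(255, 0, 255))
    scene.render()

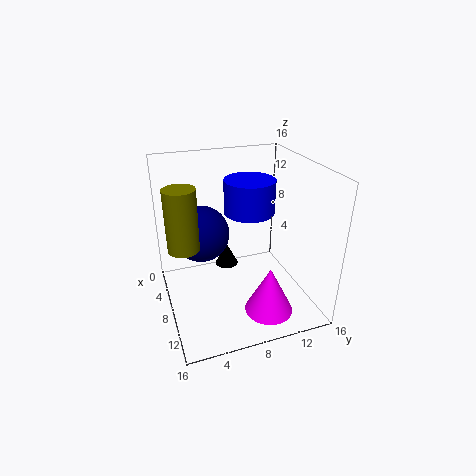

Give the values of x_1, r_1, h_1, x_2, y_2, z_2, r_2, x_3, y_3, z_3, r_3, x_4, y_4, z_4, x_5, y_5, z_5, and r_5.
x_1 = 5
r_1 = 3
h_1 = 4
x_2 = 2
y_2 = 8.5
z_2 = 1
r_2 = 1.5
x_3 = 11
y_3 = 1.5
z_3 = 9.5
r_3 = 1.5
x_4 = 7.5
y_4 = 4
z_4 = 9
x_5 = 13.5
y_5 = 9.5
z_5 = 2
r_5 = 2.5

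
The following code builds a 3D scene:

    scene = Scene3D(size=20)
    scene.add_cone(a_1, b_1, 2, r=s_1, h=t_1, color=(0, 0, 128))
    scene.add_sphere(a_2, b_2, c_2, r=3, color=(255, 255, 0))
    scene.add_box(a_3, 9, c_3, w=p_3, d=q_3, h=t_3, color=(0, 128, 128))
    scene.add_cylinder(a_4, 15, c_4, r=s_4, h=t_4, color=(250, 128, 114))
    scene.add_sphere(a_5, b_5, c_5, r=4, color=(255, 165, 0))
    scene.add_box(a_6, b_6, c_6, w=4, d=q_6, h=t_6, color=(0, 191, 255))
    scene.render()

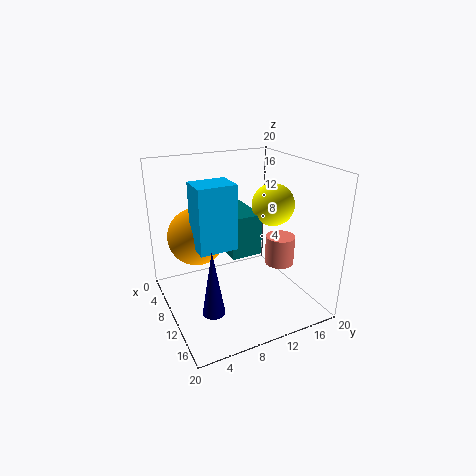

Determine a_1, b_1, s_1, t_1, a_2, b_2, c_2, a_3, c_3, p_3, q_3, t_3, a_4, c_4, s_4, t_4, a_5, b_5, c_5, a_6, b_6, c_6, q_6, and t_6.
a_1 = 14, b_1 = 4.5, s_1 = 1.5, t_1 = 9, a_2 = 10, b_2 = 15.5, c_2 = 14, a_3 = 3.5, c_3 = 7, p_3 = 7, q_3 = 4.5, t_3 = 6, a_4 = 13, c_4 = 6.5, s_4 = 2, t_4 = 4, a_5 = 7, b_5 = 5, c_5 = 10, a_6 = 9, b_6 = 3.5, c_6 = 10, q_6 = 5, t_6 = 8.5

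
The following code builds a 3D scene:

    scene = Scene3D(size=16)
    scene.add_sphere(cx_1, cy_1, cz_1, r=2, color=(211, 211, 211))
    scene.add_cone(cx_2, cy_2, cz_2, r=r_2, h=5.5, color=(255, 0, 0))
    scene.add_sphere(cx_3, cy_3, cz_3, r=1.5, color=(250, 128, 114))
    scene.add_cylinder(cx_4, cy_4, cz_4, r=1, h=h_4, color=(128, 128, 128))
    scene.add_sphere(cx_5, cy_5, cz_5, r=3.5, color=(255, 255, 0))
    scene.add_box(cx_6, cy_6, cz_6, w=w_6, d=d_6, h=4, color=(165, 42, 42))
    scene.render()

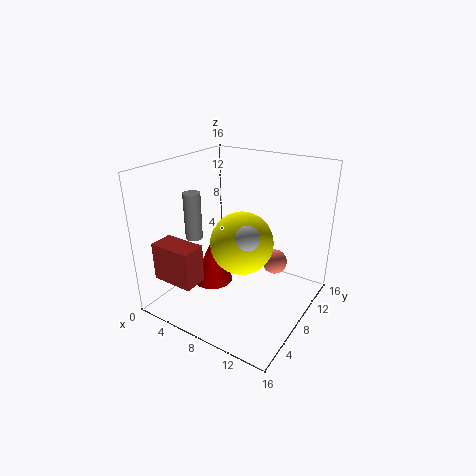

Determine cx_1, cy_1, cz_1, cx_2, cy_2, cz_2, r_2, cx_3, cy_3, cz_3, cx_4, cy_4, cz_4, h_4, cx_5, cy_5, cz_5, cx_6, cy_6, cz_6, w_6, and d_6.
cx_1 = 9.5
cy_1 = 7
cz_1 = 8.5
cx_2 = 3.5
cy_2 = 9
cz_2 = 0.5
r_2 = 2.5
cx_3 = 10.5
cy_3 = 12.5
cz_3 = 3.5
cx_4 = 2.5
cy_4 = 7
cz_4 = 7
h_4 = 5.5
cx_5 = 8.5
cy_5 = 8
cz_5 = 7.5
cx_6 = 2.5
cy_6 = 0.5
cz_6 = 5
w_6 = 4.5
d_6 = 2.5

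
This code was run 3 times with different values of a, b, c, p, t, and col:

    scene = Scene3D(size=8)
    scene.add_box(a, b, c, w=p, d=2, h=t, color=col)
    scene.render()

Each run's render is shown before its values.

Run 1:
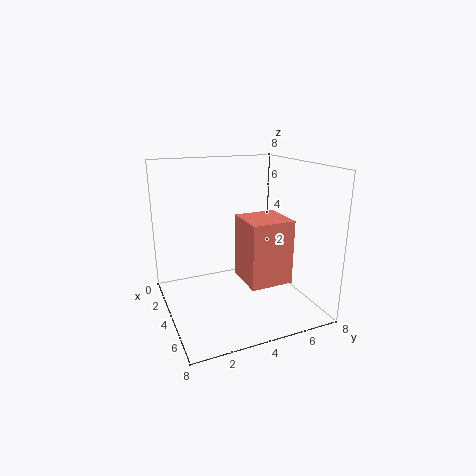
a = 6; b = 3; c = 3; p = 2; t = 3; col = 'salmon'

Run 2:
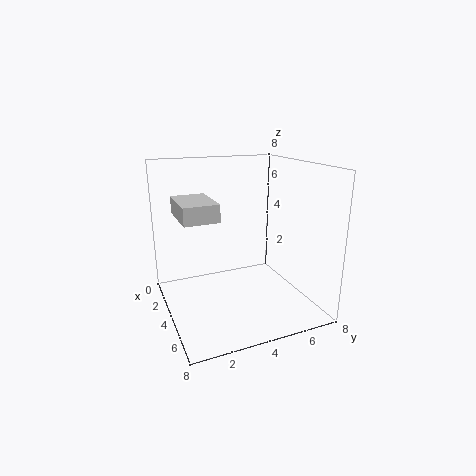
a = 1; b = 1; c = 5; p = 3; t = 1; col = 'lightgray'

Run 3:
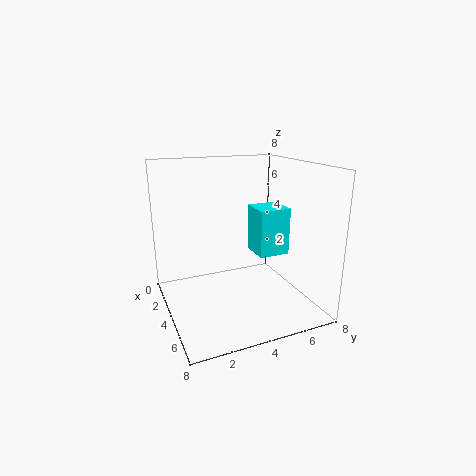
a = 1; b = 6; c = 2; p = 2; t = 3; col = 'cyan'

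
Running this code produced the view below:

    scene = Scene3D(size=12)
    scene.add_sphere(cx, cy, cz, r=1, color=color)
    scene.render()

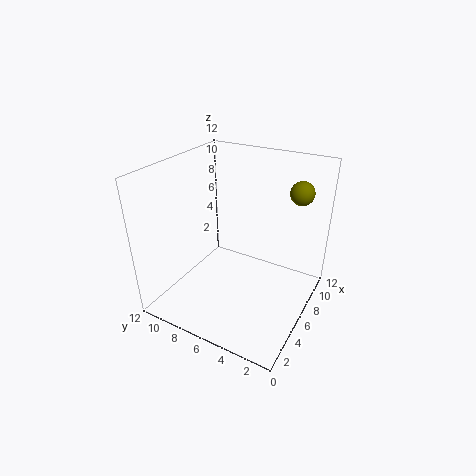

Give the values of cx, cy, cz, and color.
cx = 9.5; cy = 2; cz = 9.5; color = 'olive'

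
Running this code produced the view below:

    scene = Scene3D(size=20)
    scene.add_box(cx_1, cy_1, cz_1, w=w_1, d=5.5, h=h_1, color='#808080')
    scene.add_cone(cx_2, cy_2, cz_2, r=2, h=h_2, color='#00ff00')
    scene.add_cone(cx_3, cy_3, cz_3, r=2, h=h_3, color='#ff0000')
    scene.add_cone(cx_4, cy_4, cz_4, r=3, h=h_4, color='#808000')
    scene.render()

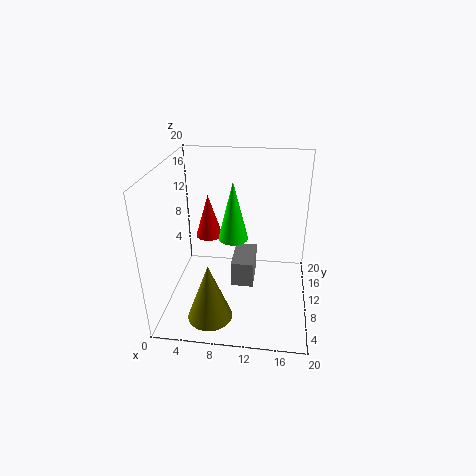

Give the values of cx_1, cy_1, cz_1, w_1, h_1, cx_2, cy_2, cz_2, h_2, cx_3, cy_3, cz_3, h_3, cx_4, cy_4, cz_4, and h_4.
cx_1 = 9.5; cy_1 = 6.5; cz_1 = 4.5; w_1 = 3; h_1 = 3.5; cx_2 = 9.5; cy_2 = 9; cz_2 = 10.5; h_2 = 8; cx_3 = 5; cy_3 = 14; cz_3 = 8; h_3 = 6.5; cx_4 = 7; cy_4 = 4; cz_4 = 1; h_4 = 8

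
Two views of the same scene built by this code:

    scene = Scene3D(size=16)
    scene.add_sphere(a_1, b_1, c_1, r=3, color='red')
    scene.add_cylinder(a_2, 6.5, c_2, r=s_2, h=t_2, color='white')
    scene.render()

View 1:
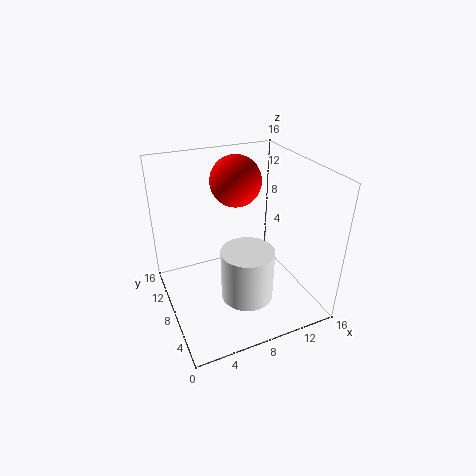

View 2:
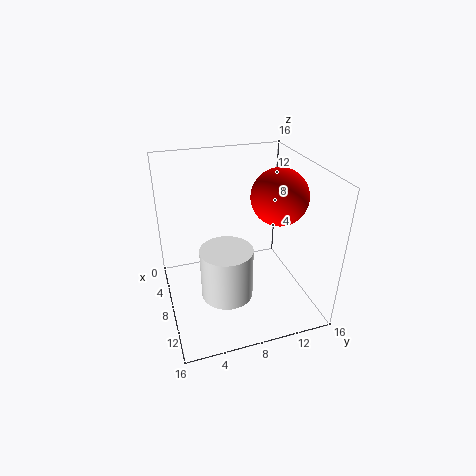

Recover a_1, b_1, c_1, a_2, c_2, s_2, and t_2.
a_1 = 9.5, b_1 = 12, c_1 = 13, a_2 = 8.5, c_2 = 1, s_2 = 3, t_2 = 6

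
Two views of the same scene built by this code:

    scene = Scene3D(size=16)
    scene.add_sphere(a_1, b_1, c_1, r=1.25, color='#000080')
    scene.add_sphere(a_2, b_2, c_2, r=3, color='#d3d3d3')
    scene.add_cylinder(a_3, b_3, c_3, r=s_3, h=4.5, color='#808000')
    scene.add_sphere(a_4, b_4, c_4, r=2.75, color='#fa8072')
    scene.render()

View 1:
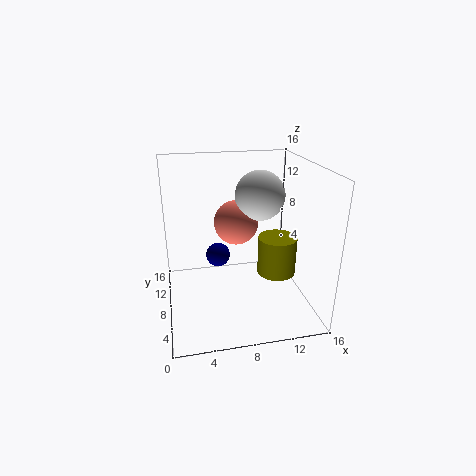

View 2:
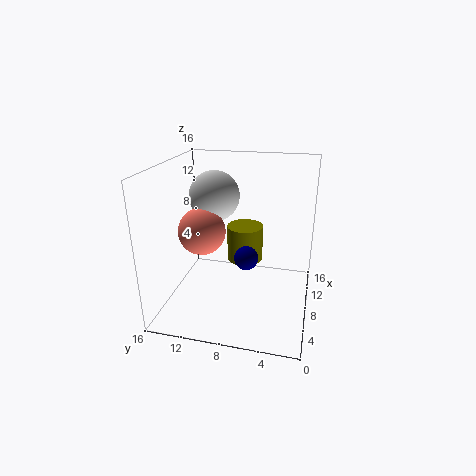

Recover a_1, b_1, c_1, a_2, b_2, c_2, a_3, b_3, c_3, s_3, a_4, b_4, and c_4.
a_1 = 5.5; b_1 = 6.5; c_1 = 7; a_2 = 11.5; b_2 = 11.75; c_2 = 11.5; a_3 = 12.75; b_3 = 8.25; c_3 = 3; s_3 = 2.25; a_4 = 8.75; b_4 = 12.5; c_4 = 8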